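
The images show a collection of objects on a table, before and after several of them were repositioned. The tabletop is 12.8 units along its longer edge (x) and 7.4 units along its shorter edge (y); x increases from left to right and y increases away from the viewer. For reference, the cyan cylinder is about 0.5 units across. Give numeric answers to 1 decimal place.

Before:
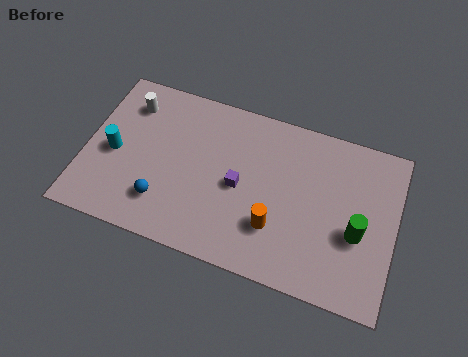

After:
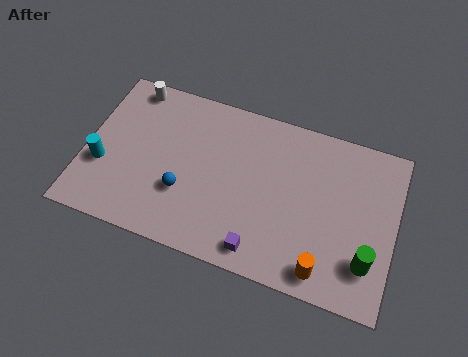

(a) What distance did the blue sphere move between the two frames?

1.1

From (3.4, 1.8) to (4.2, 2.5), the blue sphere covered √(0.8² + 0.7²) ≈ 1.1 units.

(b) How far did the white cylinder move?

0.8

The white cylinder was near (1.6, 5.8) before and (1.6, 6.6) after, so it travelled √(0.0² + 0.8²) ≈ 0.8 units.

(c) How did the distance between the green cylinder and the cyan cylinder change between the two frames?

+0.9

Before: roughly 10.1 units apart; after: 11.0. That's 0.9 units further apart.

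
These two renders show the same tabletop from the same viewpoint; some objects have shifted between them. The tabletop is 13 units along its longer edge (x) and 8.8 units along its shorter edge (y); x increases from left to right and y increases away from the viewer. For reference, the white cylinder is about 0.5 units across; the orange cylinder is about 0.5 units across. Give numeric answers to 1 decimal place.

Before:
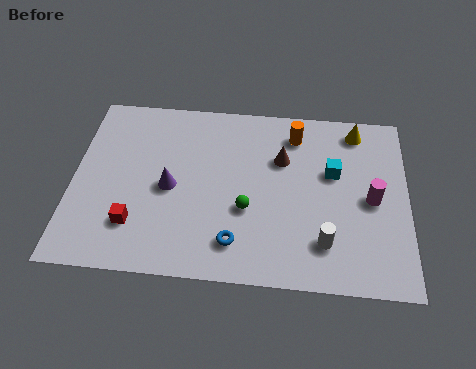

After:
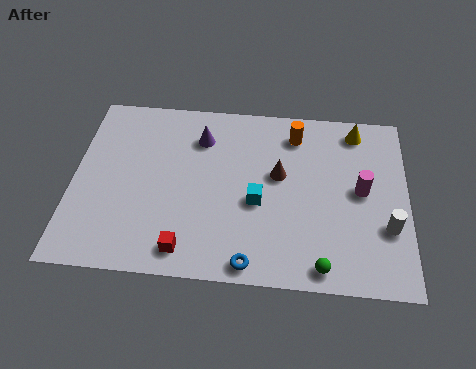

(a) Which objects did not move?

the yellow cone and the orange cylinder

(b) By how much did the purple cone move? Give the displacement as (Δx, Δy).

(1.1, 2.6)

From the two frames, the purple cone sits at roughly (3.8, 4.1) before and (4.9, 6.7) after.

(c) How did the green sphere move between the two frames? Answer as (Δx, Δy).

(2.9, -2.4)

The green sphere was at about (6.8, 3.3) and moved to about (9.7, 0.9).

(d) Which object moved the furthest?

the green sphere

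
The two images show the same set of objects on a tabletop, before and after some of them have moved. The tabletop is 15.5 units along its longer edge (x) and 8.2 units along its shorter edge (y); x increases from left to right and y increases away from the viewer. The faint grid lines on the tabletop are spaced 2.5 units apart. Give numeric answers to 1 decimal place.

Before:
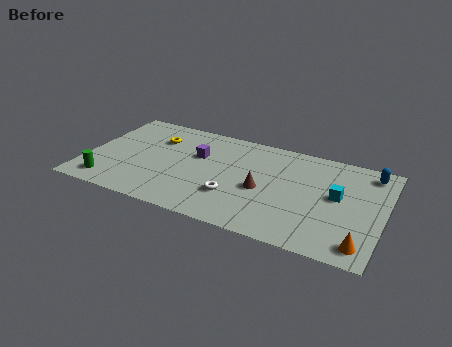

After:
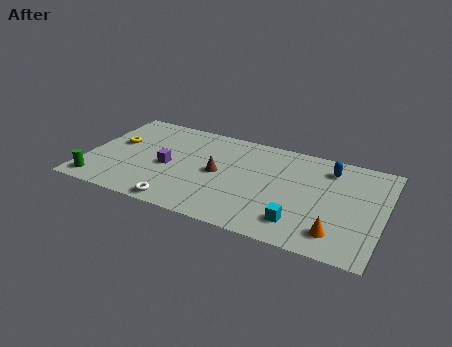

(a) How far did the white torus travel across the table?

3.1

The white torus was near (7.9, 2.5) before and (5.3, 0.8) after, so it travelled √(2.6² + 1.7²) ≈ 3.1 units.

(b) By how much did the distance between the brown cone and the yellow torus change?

-0.8

They were about 6.3 units apart before and 5.5 after — 0.8 units closer together.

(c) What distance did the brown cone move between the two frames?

2.5

The brown cone moved from about (9.3, 3.6) to (6.9, 4.1), a distance of √(2.4² + 0.5²) ≈ 2.5.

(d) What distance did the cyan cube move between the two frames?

3.3

The cyan cube moved from about (13.1, 4.5) to (11.4, 1.7), a distance of √(1.7² + 2.8²) ≈ 3.3.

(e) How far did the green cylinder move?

0.5

From (1.4, 1.3) to (0.9, 1.1), the green cylinder covered √(0.5² + 0.2²) ≈ 0.5 units.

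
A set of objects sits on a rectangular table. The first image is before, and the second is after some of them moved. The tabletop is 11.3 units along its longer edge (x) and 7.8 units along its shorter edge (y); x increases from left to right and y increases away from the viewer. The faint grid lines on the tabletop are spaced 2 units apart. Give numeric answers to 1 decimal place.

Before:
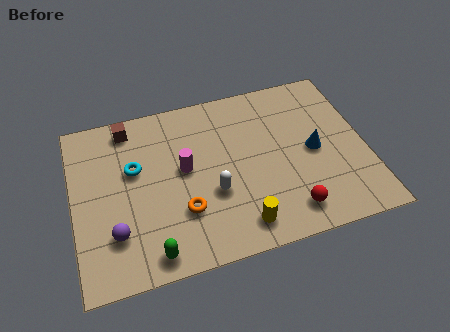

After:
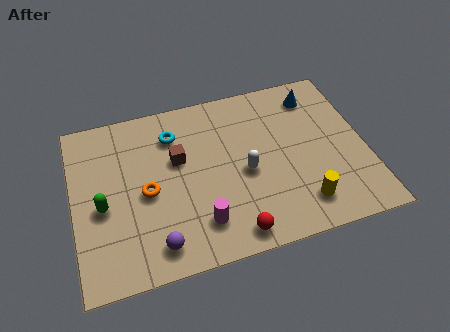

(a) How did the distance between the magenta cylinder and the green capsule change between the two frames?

+0.3

They were about 3.7 units apart before and 4.0 after — 0.3 units further apart.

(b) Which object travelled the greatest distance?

the green capsule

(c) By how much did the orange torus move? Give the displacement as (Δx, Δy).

(-1.3, 1.2)

The orange torus started near (4.1, 2.4) and ended near (2.8, 3.6).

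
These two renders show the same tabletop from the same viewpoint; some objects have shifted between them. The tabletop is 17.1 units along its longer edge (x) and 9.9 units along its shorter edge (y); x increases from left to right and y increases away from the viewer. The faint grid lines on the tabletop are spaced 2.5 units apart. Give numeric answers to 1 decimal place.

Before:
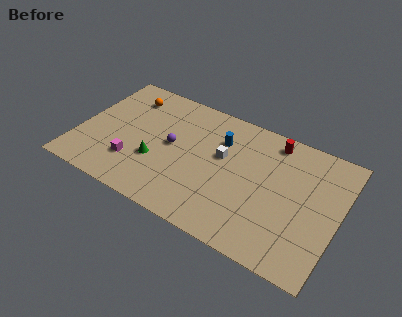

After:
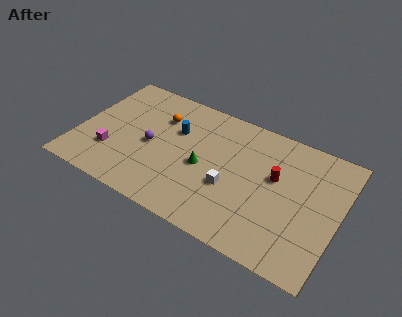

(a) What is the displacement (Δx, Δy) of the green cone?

(3.0, 1.0)

The green cone was at about (5.3, 3.5) and moved to about (8.3, 4.5).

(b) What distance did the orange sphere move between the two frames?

2.4

The orange sphere moved from about (2.7, 7.9) to (5.0, 7.1), a distance of √(2.3² + 0.8²) ≈ 2.4.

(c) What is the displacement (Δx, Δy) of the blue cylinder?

(-2.9, -0.6)

The blue cylinder started near (9.1, 7.1) and ended near (6.2, 6.5).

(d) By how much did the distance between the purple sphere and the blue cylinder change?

-1.2

They were about 3.6 units apart before and 2.4 after — 1.2 units closer together.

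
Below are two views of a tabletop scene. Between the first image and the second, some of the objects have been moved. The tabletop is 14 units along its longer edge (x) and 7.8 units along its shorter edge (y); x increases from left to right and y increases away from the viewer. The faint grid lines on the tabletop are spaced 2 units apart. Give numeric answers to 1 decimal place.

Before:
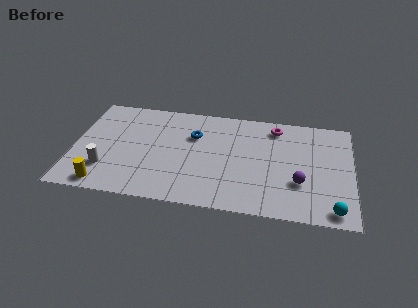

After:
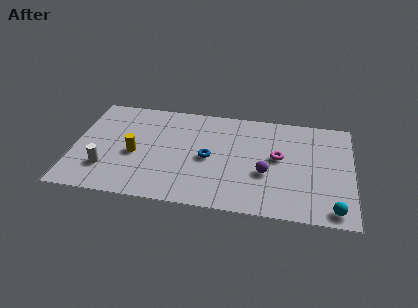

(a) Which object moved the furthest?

the yellow cylinder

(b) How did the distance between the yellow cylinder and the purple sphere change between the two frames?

-3.2

Before: roughly 9.8 units apart; after: 6.6. That's 3.2 units closer together.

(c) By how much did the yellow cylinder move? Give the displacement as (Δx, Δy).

(1.4, 2.5)

The yellow cylinder was at about (1.7, 0.9) and moved to about (3.1, 3.4).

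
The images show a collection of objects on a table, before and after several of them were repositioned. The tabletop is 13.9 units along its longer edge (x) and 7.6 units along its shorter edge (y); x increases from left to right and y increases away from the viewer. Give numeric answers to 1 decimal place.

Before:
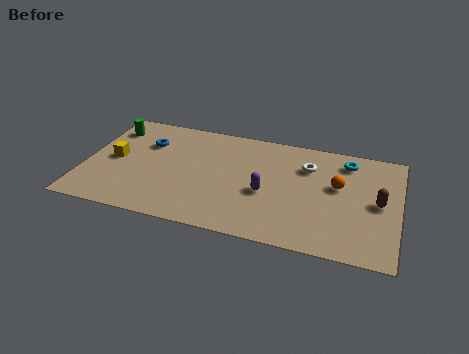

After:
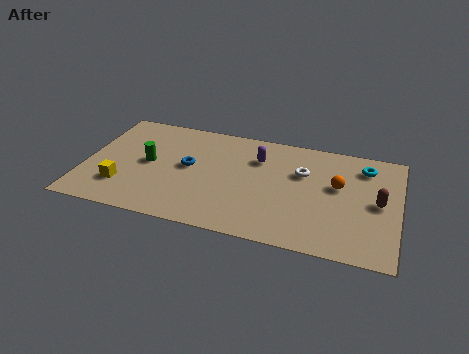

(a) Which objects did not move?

the orange sphere and the brown capsule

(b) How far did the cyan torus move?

0.8

The cyan torus moved from about (11.5, 6.3) to (12.3, 6.1), a distance of √(0.8² + 0.2²) ≈ 0.8.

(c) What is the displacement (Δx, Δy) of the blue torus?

(2.0, -1.2)

From the two frames, the blue torus sits at roughly (2.6, 5.3) before and (4.6, 4.1) after.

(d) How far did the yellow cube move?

1.9

The yellow cube was near (1.3, 3.8) before and (1.8, 2.0) after, so it travelled √(0.5² + 1.8²) ≈ 1.9 units.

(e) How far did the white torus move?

0.5

From (9.8, 5.5) to (9.6, 5.0), the white torus covered √(0.2² + 0.5²) ≈ 0.5 units.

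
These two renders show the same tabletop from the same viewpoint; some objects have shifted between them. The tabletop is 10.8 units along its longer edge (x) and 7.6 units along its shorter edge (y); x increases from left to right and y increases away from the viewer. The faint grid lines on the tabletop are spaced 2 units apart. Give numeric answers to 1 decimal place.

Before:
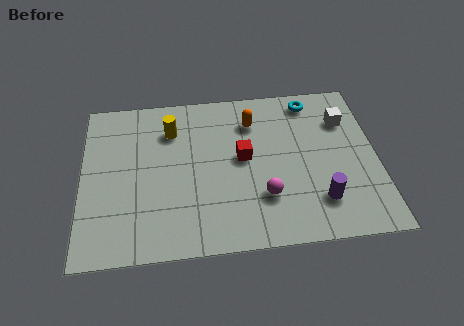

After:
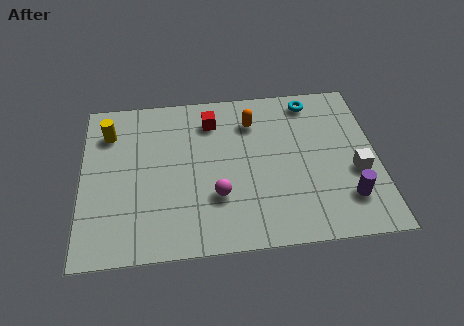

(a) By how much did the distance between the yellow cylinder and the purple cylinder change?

+2.9

Before: roughly 6.6 units apart; after: 9.5. That's 2.9 units further apart.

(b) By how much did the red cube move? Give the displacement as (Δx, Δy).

(-1.1, 1.9)

From the two frames, the red cube sits at roughly (5.9, 4.1) before and (4.8, 6.0) after.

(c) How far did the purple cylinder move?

1.0

The purple cylinder moved from about (8.6, 1.8) to (9.6, 1.8), a distance of √(1.0² + 0.0²) ≈ 1.0.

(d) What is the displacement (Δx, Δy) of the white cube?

(0.3, -2.5)

From the two frames, the white cube sits at roughly (9.7, 5.5) before and (10.0, 3.0) after.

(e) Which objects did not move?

the cyan torus and the orange capsule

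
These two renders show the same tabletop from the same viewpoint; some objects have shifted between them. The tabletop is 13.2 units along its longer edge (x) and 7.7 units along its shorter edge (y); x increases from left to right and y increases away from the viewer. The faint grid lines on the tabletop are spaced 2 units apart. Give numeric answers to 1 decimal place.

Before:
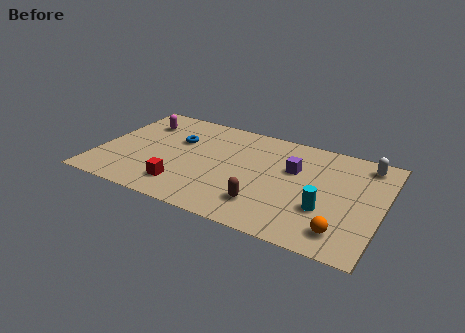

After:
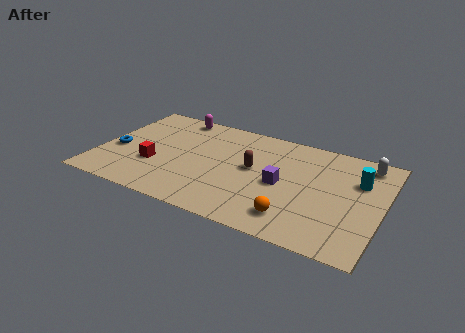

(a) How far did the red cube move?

1.9

The red cube was near (4.2, 1.6) before and (2.7, 2.7) after, so it travelled √(1.5² + 1.1²) ≈ 1.9 units.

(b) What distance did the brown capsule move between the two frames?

2.5

The brown capsule moved from about (8.0, 1.8) to (7.2, 4.2), a distance of √(0.8² + 2.4²) ≈ 2.5.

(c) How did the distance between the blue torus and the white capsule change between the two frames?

+3.1

Before: roughly 8.8 units apart; after: 11.9. That's 3.1 units further apart.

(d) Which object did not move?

the white capsule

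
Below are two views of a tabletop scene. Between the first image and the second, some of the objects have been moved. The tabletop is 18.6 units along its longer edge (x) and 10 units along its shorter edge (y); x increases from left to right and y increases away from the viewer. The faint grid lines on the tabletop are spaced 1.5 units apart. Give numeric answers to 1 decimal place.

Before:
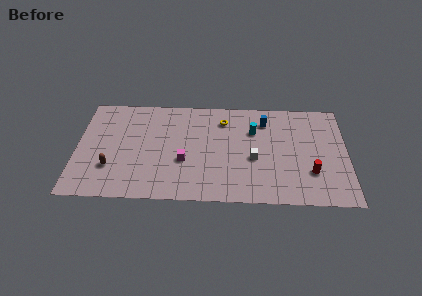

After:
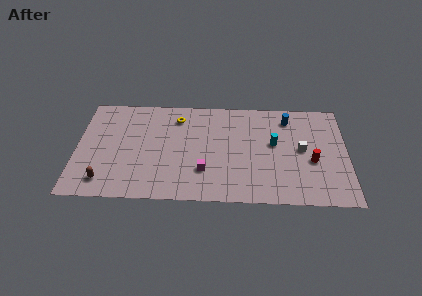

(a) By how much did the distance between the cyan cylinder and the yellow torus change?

+4.8

Before: roughly 2.3 units apart; after: 7.1. That's 4.8 units further apart.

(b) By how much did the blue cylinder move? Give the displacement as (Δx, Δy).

(1.6, 0.3)

From the two frames, the blue cylinder sits at roughly (13.0, 7.9) before and (14.6, 8.2) after.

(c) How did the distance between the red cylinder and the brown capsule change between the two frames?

+0.7

They were about 13.7 units apart before and 14.4 after — 0.7 units further apart.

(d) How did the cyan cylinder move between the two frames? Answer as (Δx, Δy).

(1.4, -1.2)

From the two frames, the cyan cylinder sits at roughly (12.2, 6.9) before and (13.6, 5.7) after.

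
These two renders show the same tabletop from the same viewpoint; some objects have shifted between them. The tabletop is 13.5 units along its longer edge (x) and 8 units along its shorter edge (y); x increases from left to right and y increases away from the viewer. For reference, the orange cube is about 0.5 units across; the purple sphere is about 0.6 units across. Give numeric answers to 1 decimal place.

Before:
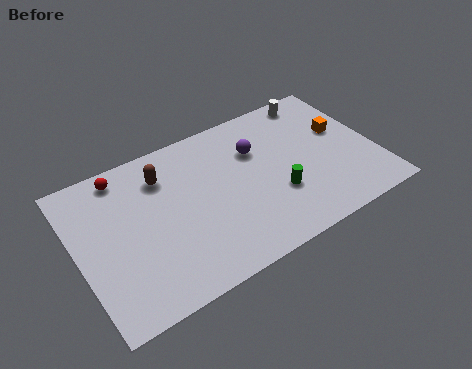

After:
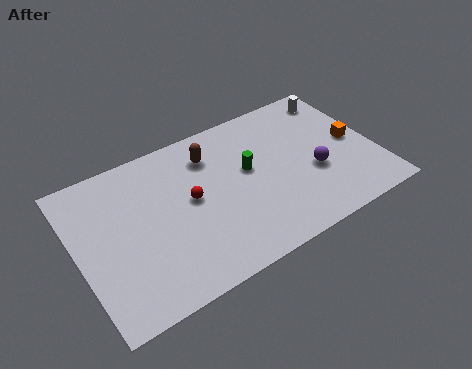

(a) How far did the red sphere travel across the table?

3.8

From (2.4, 7.0) to (5.1, 4.3), the red sphere covered √(2.7² + 2.7²) ≈ 3.8 units.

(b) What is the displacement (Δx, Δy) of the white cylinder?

(1.0, -0.3)

From the two frames, the white cylinder sits at roughly (11.4, 7.1) before and (12.4, 6.8) after.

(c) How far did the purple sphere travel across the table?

3.3

From (8.3, 5.5) to (10.6, 3.1), the purple sphere covered √(2.3² + 2.4²) ≈ 3.3 units.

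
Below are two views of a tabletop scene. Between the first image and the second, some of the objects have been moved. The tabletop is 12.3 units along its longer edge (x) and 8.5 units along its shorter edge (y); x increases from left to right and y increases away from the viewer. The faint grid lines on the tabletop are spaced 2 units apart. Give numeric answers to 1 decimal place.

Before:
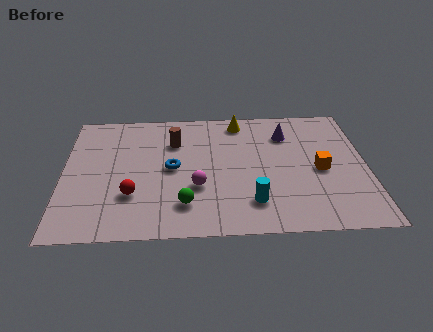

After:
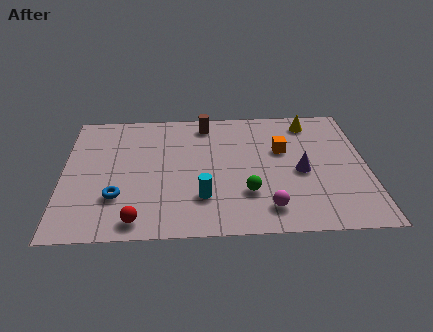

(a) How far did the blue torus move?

2.8

The blue torus was near (4.4, 4.3) before and (2.2, 2.5) after, so it travelled √(2.2² + 1.8²) ≈ 2.8 units.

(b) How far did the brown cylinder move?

1.8

The brown cylinder was near (4.5, 6.1) before and (5.8, 7.3) after, so it travelled √(1.3² + 1.2²) ≈ 1.8 units.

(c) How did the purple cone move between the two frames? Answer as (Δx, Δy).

(0.5, -2.6)

The purple cone was at about (9.1, 6.4) and moved to about (9.6, 3.8).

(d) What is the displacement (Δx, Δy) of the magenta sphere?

(2.8, -1.5)

From the two frames, the magenta sphere sits at roughly (5.4, 3.0) before and (8.2, 1.5) after.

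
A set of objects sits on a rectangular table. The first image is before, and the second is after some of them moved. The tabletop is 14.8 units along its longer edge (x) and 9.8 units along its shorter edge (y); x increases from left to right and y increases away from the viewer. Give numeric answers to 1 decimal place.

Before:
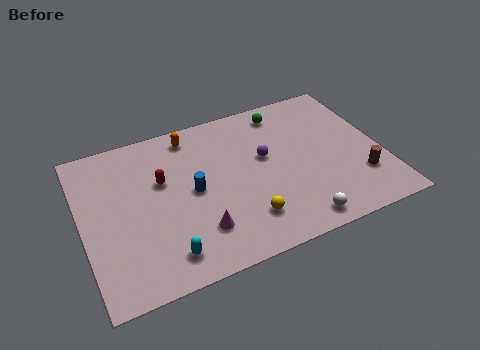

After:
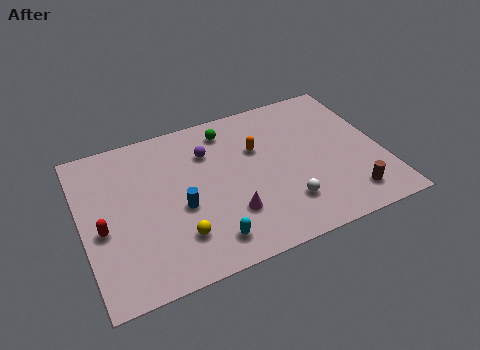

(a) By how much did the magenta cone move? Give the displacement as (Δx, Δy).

(1.6, 0.4)

From the two frames, the magenta cone sits at roughly (5.4, 2.4) before and (7.0, 2.8) after.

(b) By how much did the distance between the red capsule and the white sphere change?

+1.1

Before: roughly 7.9 units apart; after: 9.0. That's 1.1 units further apart.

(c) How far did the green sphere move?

2.9

The green sphere was near (10.4, 8.4) before and (7.5, 8.2) after, so it travelled √(2.9² + 0.2²) ≈ 2.9 units.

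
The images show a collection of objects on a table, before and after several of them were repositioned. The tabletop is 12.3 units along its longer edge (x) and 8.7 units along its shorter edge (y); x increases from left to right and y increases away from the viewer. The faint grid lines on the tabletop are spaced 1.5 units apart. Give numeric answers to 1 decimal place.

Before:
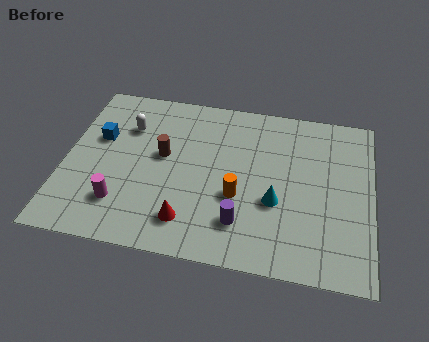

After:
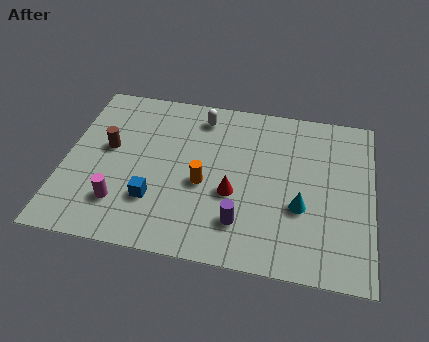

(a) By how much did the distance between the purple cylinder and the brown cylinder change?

+1.8

They were about 4.4 units apart before and 6.2 after — 1.8 units further apart.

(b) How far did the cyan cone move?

1.0

From (8.5, 3.3) to (9.5, 3.2), the cyan cone covered √(1.0² + 0.1²) ≈ 1.0 units.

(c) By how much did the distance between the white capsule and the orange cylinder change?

-1.8

Before: roughly 5.4 units apart; after: 3.6. That's 1.8 units closer together.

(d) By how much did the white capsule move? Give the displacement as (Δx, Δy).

(2.9, 1.1)

The white capsule was at about (2.4, 6.2) and moved to about (5.3, 7.3).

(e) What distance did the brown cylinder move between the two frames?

2.2

The brown cylinder was near (3.9, 4.9) before and (1.7, 4.9) after, so it travelled √(2.2² + 0.0²) ≈ 2.2 units.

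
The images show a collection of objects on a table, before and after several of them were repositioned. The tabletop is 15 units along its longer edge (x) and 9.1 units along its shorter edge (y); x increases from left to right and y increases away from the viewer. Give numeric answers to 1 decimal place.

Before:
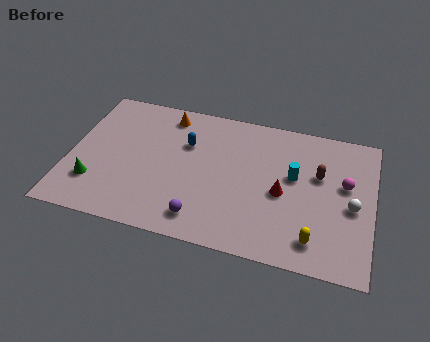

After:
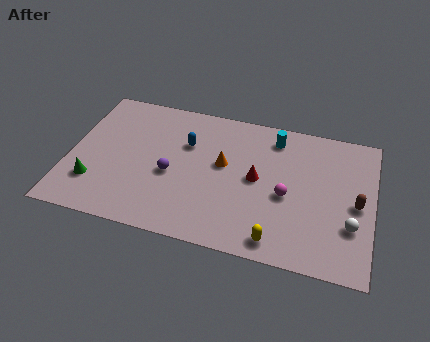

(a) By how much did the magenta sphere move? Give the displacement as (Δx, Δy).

(-2.8, -1.4)

The magenta sphere was at about (13.6, 5.4) and moved to about (10.8, 4.0).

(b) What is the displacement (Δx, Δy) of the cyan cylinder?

(-1.1, 2.3)

The cyan cylinder started near (11.1, 5.3) and ended near (10.0, 7.6).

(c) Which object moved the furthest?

the orange cone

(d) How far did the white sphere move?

1.2

The white sphere moved from about (14.0, 4.1) to (14.0, 2.9), a distance of √(0.0² + 1.2²) ≈ 1.2.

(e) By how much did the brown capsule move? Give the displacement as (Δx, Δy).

(1.9, -1.4)

From the two frames, the brown capsule sits at roughly (12.3, 5.7) before and (14.2, 4.3) after.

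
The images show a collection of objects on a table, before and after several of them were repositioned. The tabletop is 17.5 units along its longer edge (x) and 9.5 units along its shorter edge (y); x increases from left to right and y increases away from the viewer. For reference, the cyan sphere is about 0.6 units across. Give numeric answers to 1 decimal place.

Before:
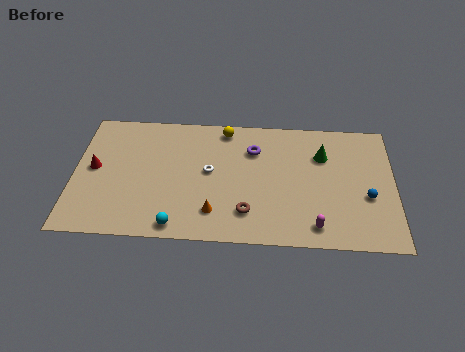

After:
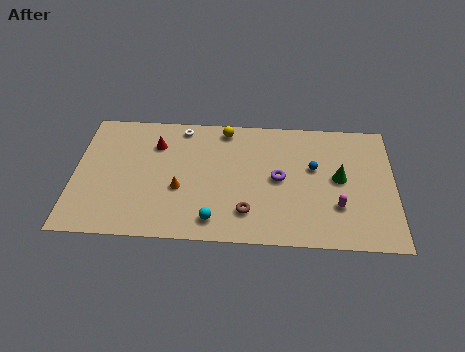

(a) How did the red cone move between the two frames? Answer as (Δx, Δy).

(3.3, 2.0)

The red cone was at about (1.1, 5.0) and moved to about (4.4, 7.0).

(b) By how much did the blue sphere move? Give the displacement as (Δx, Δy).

(-2.9, 2.0)

The blue sphere started near (16.0, 3.7) and ended near (13.1, 5.7).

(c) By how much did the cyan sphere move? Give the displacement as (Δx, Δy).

(2.0, 0.5)

The cyan sphere started near (5.7, 1.0) and ended near (7.7, 1.5).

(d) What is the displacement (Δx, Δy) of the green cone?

(0.9, -1.7)

The green cone was at about (13.6, 6.7) and moved to about (14.5, 5.0).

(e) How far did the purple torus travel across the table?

2.5

From (9.8, 6.9) to (11.2, 4.8), the purple torus covered √(1.4² + 2.1²) ≈ 2.5 units.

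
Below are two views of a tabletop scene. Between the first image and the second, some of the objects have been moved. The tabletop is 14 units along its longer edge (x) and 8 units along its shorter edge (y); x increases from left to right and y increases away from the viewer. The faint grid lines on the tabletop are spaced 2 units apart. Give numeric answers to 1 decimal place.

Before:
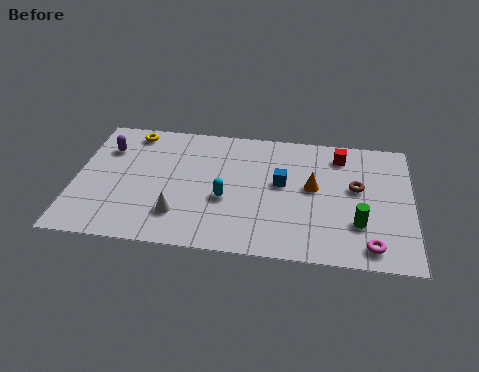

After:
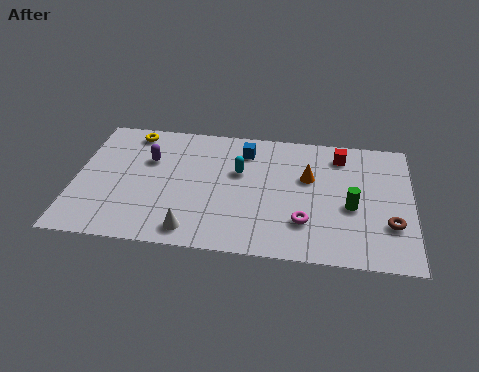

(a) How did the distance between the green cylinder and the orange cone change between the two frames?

-0.4

The distance was about 2.8 in the first image and 2.4 in the second, so they moved 0.4 units closer together.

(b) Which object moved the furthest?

the magenta torus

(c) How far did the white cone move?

1.1

From (4.4, 2.0) to (5.0, 1.1), the white cone covered √(0.6² + 0.9²) ≈ 1.1 units.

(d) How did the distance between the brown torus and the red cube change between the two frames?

+2.5

Before: roughly 2.1 units apart; after: 4.6. That's 2.5 units further apart.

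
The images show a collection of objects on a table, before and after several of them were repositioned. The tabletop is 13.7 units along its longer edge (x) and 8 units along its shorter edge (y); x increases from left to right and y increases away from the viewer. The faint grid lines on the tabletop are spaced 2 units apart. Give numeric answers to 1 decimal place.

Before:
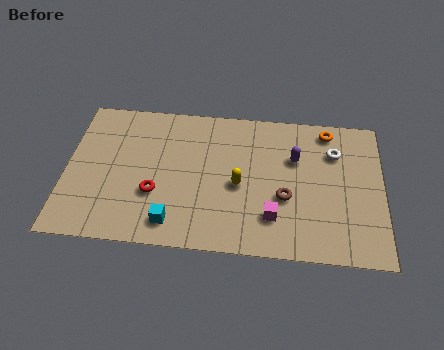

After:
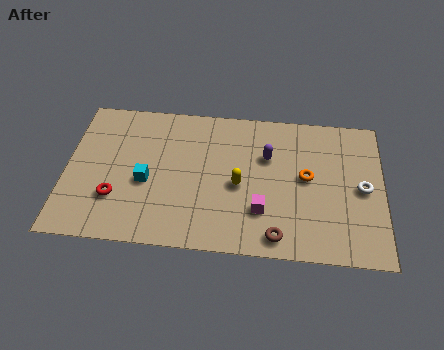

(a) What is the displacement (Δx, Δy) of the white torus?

(1.2, -1.9)

From the two frames, the white torus sits at roughly (11.6, 5.8) before and (12.8, 3.9) after.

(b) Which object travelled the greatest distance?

the orange torus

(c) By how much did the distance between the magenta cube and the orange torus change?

-2.7

Before: roughly 5.5 units apart; after: 2.8. That's 2.7 units closer together.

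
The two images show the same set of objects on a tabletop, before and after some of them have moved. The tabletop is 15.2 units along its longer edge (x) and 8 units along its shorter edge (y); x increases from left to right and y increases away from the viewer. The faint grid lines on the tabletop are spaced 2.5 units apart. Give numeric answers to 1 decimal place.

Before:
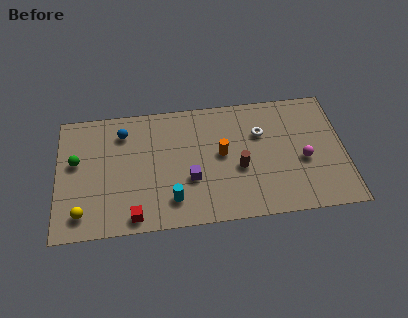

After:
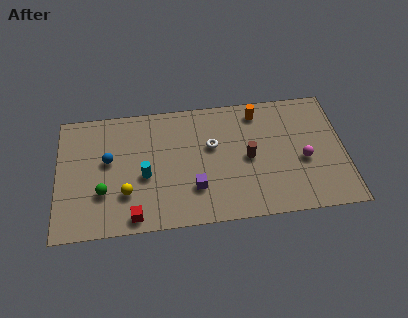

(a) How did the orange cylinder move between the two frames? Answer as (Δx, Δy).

(2.0, 2.5)

The orange cylinder started near (8.7, 4.3) and ended near (10.7, 6.8).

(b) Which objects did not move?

the magenta sphere and the red cube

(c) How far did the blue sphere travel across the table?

1.9

The blue sphere moved from about (3.5, 6.3) to (2.7, 4.6), a distance of √(0.8² + 1.7²) ≈ 1.9.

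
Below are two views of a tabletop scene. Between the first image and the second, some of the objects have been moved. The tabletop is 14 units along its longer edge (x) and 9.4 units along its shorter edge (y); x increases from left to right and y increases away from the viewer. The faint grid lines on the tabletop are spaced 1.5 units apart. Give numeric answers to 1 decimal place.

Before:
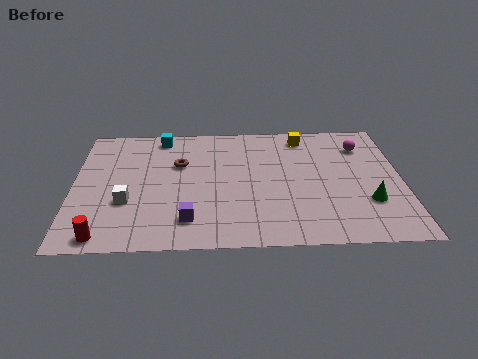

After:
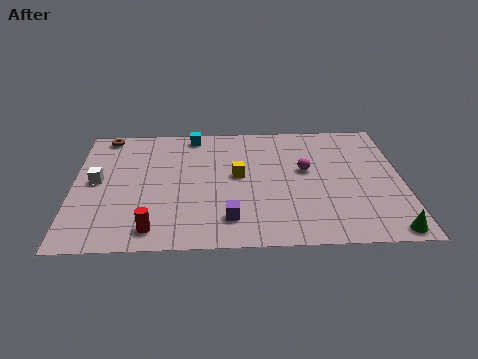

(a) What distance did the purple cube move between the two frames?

1.7

The purple cube was near (4.9, 1.9) before and (6.6, 1.9) after, so it travelled √(1.7² + 0.0²) ≈ 1.7 units.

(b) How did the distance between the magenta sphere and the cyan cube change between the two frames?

-3.1

They were about 8.8 units apart before and 5.7 after — 3.1 units closer together.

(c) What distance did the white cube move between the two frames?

2.1

The white cube was near (2.3, 3.3) before and (1.0, 4.9) after, so it travelled √(1.3² + 1.6²) ≈ 2.1 units.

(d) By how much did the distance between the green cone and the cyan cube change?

+0.8

Before: roughly 10.3 units apart; after: 11.1. That's 0.8 units further apart.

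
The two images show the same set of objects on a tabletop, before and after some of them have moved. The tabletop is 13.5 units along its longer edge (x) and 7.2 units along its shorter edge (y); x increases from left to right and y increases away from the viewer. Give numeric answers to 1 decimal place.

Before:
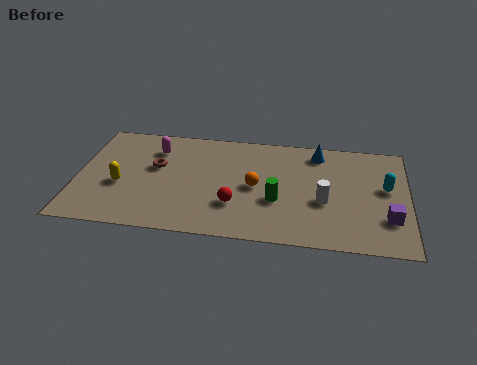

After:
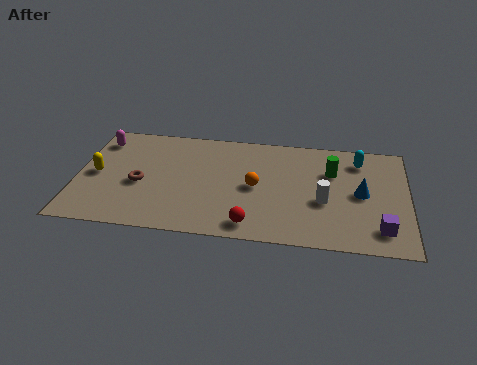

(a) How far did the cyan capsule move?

2.0

The cyan capsule moved from about (12.6, 4.1) to (11.5, 5.8), a distance of √(1.1² + 1.7²) ≈ 2.0.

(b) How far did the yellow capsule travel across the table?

1.2

The yellow capsule moved from about (1.8, 2.9) to (0.8, 3.5), a distance of √(1.0² + 0.6²) ≈ 1.2.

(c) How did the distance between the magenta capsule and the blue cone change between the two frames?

+4.3

They were about 6.7 units apart before and 11.0 after — 4.3 units further apart.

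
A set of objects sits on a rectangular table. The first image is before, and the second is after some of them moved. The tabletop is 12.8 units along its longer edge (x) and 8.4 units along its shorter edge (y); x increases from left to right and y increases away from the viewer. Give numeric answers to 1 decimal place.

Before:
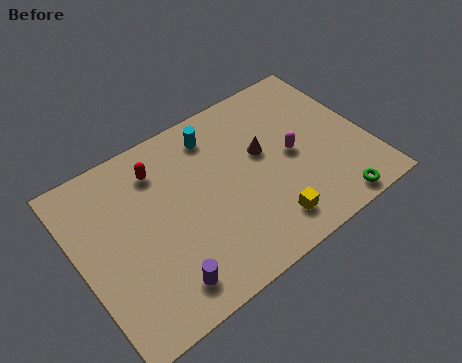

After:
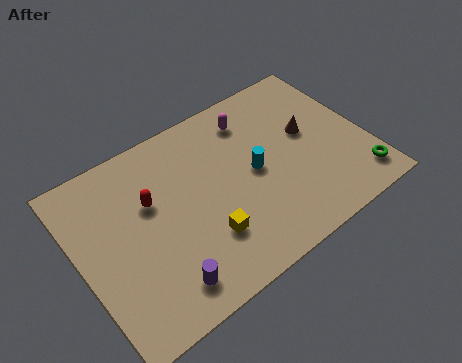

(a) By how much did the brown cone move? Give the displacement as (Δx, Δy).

(2.1, -0.1)

From the two frames, the brown cone sits at roughly (8.3, 4.9) before and (10.4, 4.8) after.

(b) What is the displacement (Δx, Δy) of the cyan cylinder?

(1.3, -2.7)

From the two frames, the cyan cylinder sits at roughly (6.5, 6.9) before and (7.8, 4.2) after.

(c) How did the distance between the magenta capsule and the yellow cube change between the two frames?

+2.2

Before: roughly 3.1 units apart; after: 5.3. That's 2.2 units further apart.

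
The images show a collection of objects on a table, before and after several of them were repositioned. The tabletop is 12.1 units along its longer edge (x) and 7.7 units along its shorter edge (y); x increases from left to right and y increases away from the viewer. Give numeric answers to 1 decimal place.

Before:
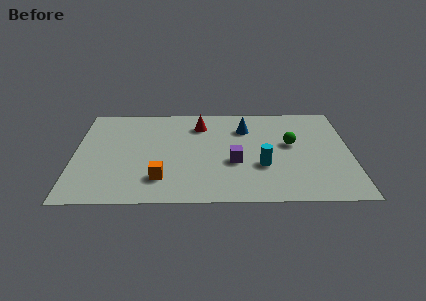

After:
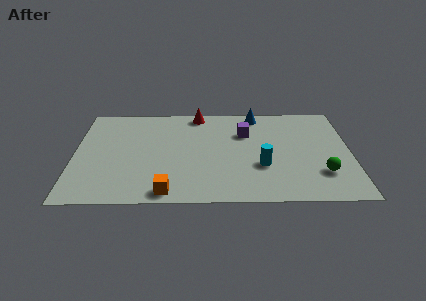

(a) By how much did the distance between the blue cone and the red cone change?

+0.6

The distance was about 2.0 in the first image and 2.6 in the second, so they moved 0.6 units further apart.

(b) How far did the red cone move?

0.9

From (5.5, 6.0) to (5.4, 6.9), the red cone covered √(0.1² + 0.9²) ≈ 0.9 units.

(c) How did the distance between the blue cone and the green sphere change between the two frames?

+3.1

They were about 2.4 units apart before and 5.5 after — 3.1 units further apart.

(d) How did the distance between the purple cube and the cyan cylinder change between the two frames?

+1.5

Before: roughly 1.2 units apart; after: 2.7. That's 1.5 units further apart.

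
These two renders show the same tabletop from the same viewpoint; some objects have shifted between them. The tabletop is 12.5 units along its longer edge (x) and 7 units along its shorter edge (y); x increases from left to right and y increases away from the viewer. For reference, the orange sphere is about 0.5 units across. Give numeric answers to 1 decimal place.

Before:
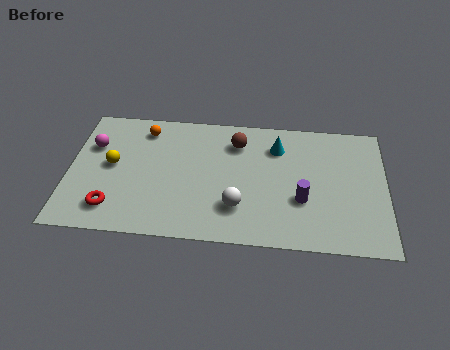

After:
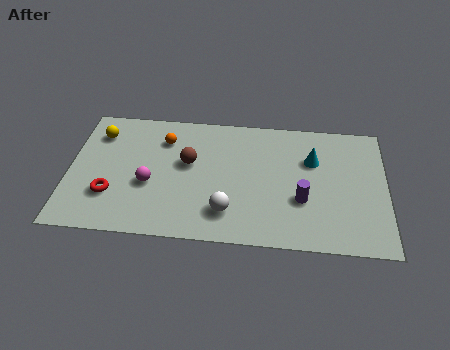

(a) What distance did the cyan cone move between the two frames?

1.5

From (8.2, 5.3) to (9.6, 4.7), the cyan cone covered √(1.4² + 0.6²) ≈ 1.5 units.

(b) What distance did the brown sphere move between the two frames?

2.3

The brown sphere moved from about (6.6, 5.4) to (4.7, 4.1), a distance of √(1.9² + 1.3²) ≈ 2.3.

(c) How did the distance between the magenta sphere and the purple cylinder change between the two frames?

-2.6

They were about 8.6 units apart before and 6.0 after — 2.6 units closer together.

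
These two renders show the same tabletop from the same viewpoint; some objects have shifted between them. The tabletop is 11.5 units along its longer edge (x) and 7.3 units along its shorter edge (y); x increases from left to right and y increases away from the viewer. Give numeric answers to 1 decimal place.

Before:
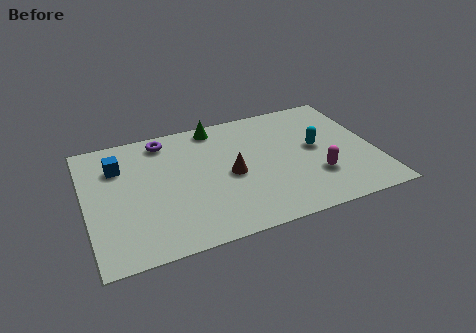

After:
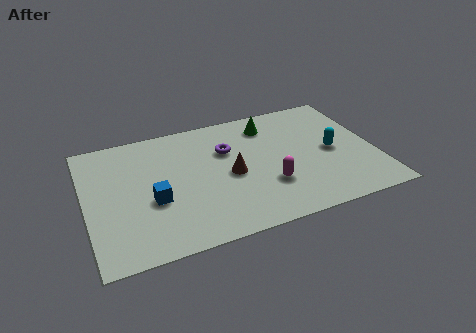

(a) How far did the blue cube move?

2.7

From (1.4, 5.3) to (2.6, 2.9), the blue cube covered √(1.2² + 2.4²) ≈ 2.7 units.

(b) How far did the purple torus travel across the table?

2.8

The purple torus was near (3.3, 6.3) before and (5.7, 4.9) after, so it travelled √(2.4² + 1.4²) ≈ 2.8 units.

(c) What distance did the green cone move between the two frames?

2.2

From (5.4, 6.5) to (7.5, 5.9), the green cone covered √(2.1² + 0.6²) ≈ 2.2 units.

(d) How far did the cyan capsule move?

0.7

The cyan capsule was near (9.2, 3.9) before and (9.8, 3.5) after, so it travelled √(0.6² + 0.4²) ≈ 0.7 units.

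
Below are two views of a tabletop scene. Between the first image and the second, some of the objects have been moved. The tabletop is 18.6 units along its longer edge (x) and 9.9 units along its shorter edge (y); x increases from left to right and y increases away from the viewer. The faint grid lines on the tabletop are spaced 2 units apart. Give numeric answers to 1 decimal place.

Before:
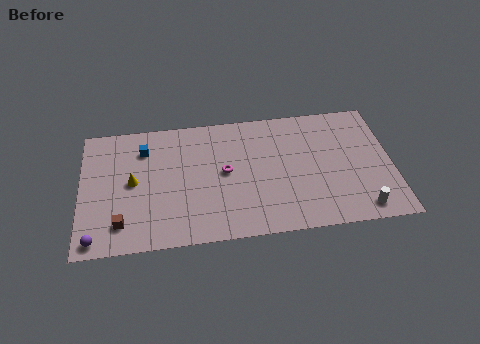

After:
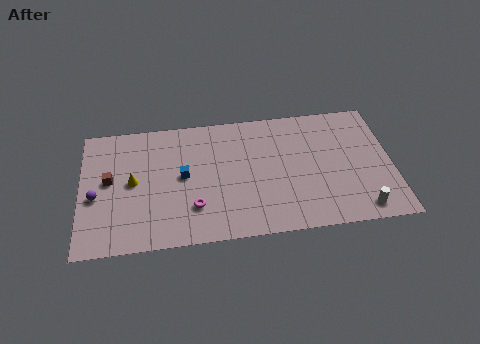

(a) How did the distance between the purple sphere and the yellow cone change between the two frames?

-2.3

The distance was about 4.7 in the first image and 2.4 in the second, so they moved 2.3 units closer together.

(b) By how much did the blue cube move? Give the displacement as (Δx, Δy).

(2.3, -2.4)

The blue cube started near (3.8, 7.6) and ended near (6.1, 5.2).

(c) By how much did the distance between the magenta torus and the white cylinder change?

+1.1

They were about 8.9 units apart before and 10.0 after — 1.1 units further apart.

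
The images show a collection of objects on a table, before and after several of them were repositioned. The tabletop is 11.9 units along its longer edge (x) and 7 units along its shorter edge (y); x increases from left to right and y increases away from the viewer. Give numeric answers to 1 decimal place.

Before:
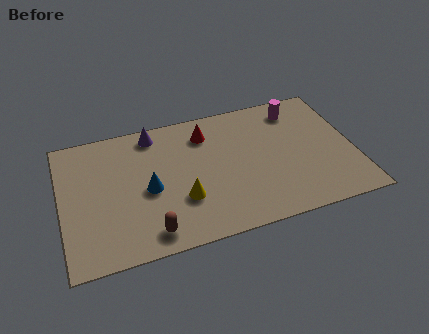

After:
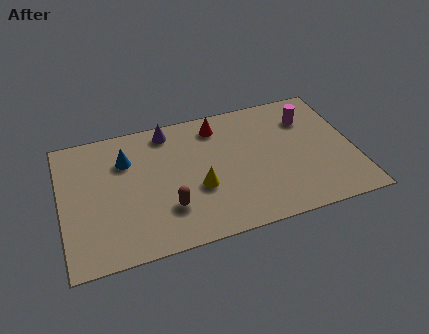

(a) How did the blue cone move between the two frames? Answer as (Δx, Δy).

(-0.8, 1.8)

The blue cone started near (3.5, 3.2) and ended near (2.7, 5.0).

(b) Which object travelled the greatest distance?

the blue cone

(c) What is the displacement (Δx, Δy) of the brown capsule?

(0.8, 1.0)

The brown capsule started near (3.4, 1.0) and ended near (4.2, 2.0).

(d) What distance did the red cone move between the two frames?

0.6

The red cone moved from about (6.0, 5.5) to (6.5, 5.8), a distance of √(0.5² + 0.3²) ≈ 0.6.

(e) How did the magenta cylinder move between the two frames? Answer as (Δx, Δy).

(0.4, -0.6)

From the two frames, the magenta cylinder sits at roughly (9.8, 5.8) before and (10.2, 5.2) after.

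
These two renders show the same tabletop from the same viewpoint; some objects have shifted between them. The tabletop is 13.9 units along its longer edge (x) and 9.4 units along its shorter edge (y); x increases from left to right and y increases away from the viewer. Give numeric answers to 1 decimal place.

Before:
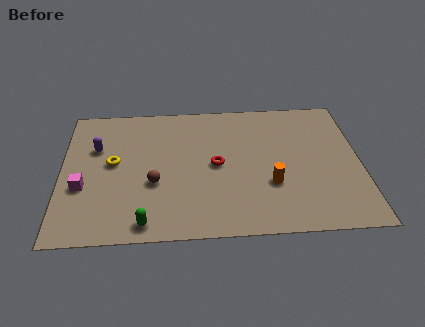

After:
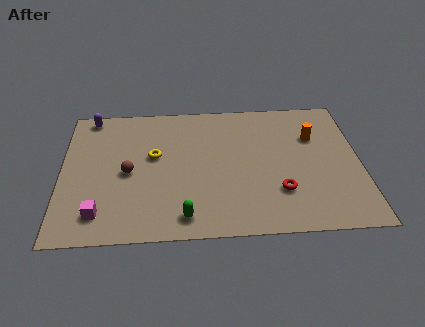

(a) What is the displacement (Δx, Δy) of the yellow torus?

(1.9, 0.4)

From the two frames, the yellow torus sits at roughly (2.4, 5.1) before and (4.3, 5.5) after.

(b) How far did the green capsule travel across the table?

1.8

The green capsule moved from about (3.9, 1.0) to (5.7, 1.3), a distance of √(1.8² + 0.3²) ≈ 1.8.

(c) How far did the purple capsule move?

2.3

From (1.6, 6.2) to (1.3, 8.5), the purple capsule covered √(0.3² + 2.3²) ≈ 2.3 units.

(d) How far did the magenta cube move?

2.0

From (1.0, 3.5) to (1.8, 1.7), the magenta cube covered √(0.8² + 1.8²) ≈ 2.0 units.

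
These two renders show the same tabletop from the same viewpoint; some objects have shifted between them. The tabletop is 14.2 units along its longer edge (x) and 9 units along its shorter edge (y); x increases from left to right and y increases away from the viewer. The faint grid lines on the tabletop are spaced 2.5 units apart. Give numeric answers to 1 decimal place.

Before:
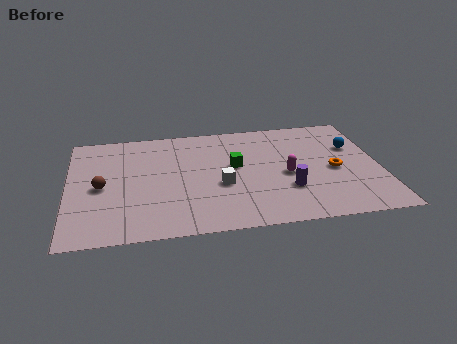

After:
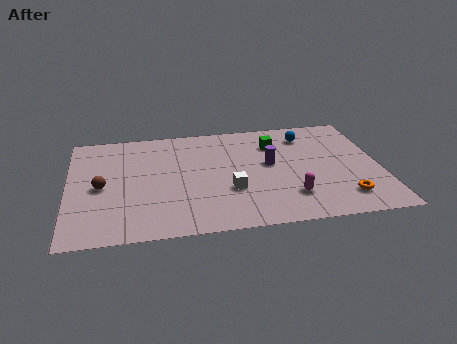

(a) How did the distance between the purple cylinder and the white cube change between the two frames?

-0.4

The distance was about 3.1 in the first image and 2.7 in the second, so they moved 0.4 units closer together.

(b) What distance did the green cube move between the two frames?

2.5

The green cube was near (7.6, 5.1) before and (9.5, 6.7) after, so it travelled √(1.9² + 1.6²) ≈ 2.5 units.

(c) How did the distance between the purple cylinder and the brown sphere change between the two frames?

-0.8

They were about 8.5 units apart before and 7.7 after — 0.8 units closer together.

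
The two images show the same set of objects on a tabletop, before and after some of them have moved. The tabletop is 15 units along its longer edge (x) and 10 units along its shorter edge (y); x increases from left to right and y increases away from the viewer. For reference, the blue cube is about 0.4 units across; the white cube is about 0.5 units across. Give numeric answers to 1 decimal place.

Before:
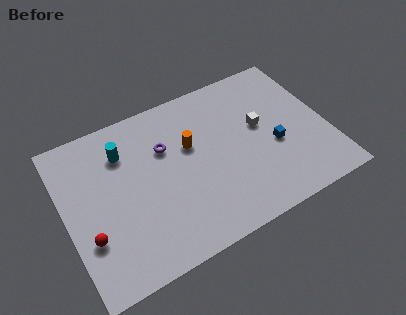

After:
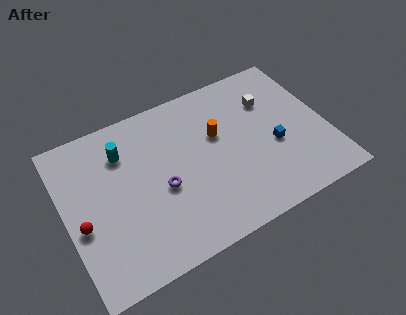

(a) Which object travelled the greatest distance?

the purple torus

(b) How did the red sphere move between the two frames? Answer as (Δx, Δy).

(-0.3, 0.9)

The red sphere was at about (1.1, 3.2) and moved to about (0.8, 4.1).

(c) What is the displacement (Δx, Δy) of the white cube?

(0.8, 1.4)

From the two frames, the white cube sits at roughly (11.3, 5.7) before and (12.1, 7.1) after.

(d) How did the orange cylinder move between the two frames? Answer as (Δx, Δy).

(1.6, 0.0)

The orange cylinder was at about (7.3, 6.2) and moved to about (8.9, 6.2).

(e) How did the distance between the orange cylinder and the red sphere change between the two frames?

+1.5

The distance was about 6.9 in the first image and 8.4 in the second, so they moved 1.5 units further apart.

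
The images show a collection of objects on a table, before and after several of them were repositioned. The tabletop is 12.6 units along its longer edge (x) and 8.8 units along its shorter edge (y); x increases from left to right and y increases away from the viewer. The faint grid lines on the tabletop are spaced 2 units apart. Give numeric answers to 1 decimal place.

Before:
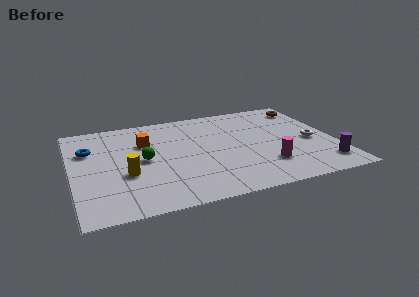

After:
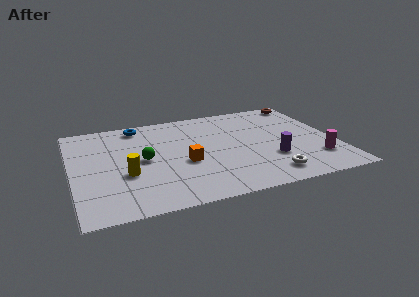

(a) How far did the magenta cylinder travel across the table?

2.4

The magenta cylinder was near (9.1, 2.3) before and (11.5, 2.2) after, so it travelled √(2.4² + 0.1²) ≈ 2.4 units.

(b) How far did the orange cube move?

2.9

The orange cube moved from about (3.6, 6.0) to (5.3, 3.6), a distance of √(1.7² + 2.4²) ≈ 2.9.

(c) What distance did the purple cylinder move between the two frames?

2.7

From (11.8, 1.6) to (9.4, 2.8), the purple cylinder covered √(2.4² + 1.2²) ≈ 2.7 units.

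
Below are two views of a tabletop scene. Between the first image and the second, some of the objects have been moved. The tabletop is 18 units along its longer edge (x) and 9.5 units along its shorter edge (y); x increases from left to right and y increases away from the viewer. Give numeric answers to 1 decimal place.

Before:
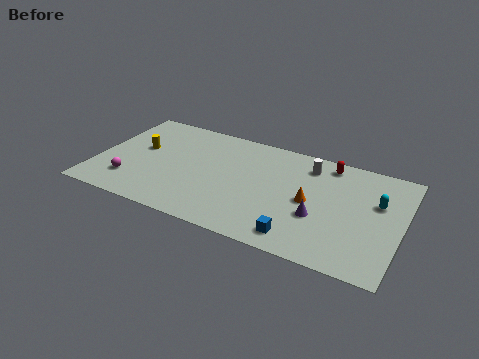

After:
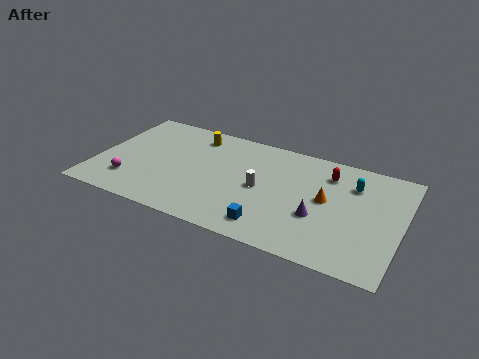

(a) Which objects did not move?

the purple cone and the magenta sphere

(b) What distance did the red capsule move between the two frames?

0.9

The red capsule was near (13.4, 8.3) before and (13.5, 7.4) after, so it travelled √(0.1² + 0.9²) ≈ 0.9 units.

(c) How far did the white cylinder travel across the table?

4.0

The white cylinder was near (12.3, 7.7) before and (9.8, 4.6) after, so it travelled √(2.5² + 3.1²) ≈ 4.0 units.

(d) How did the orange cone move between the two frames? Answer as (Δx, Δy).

(0.9, 0.5)

The orange cone was at about (12.7, 4.6) and moved to about (13.6, 5.1).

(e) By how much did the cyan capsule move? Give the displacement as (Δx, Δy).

(-1.5, 1.0)

From the two frames, the cyan capsule sits at roughly (16.5, 6.0) before and (15.0, 7.0) after.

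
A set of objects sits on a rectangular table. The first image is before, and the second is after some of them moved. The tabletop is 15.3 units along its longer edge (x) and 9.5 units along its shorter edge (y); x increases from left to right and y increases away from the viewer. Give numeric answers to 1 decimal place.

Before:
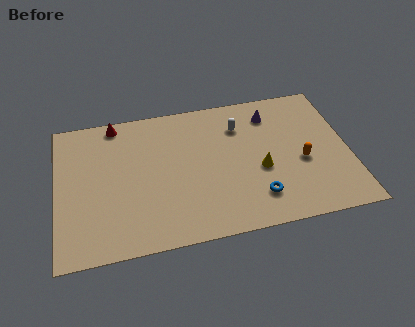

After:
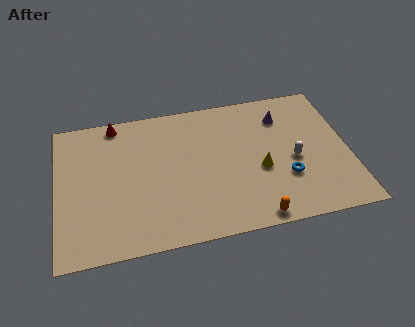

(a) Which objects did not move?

the red cone and the yellow cone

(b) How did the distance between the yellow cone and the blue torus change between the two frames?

-0.3

The distance was about 1.8 in the first image and 1.5 in the second, so they moved 0.3 units closer together.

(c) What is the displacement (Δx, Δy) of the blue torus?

(1.6, 1.0)

The blue torus started near (10.3, 2.1) and ended near (11.9, 3.1).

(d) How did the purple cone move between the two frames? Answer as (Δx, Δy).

(0.6, -0.3)

From the two frames, the purple cone sits at roughly (11.4, 7.6) before and (12.0, 7.3) after.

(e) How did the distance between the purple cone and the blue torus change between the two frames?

-1.4

The distance was about 5.6 in the first image and 4.2 in the second, so they moved 1.4 units closer together.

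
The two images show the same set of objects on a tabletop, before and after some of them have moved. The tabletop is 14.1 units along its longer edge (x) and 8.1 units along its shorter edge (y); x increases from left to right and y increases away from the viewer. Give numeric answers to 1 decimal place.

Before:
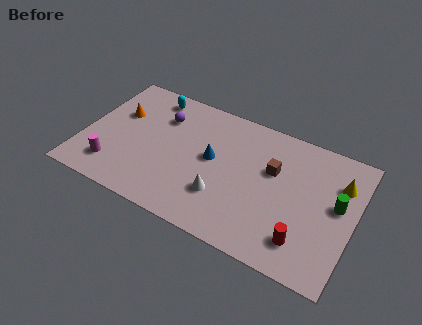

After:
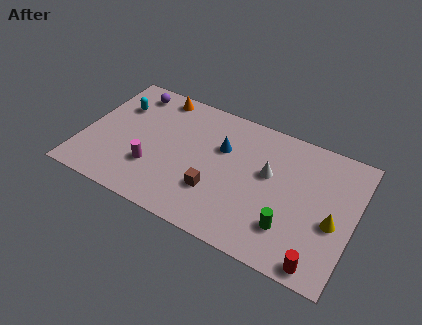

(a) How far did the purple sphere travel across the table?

2.1

The purple sphere was near (3.8, 5.9) before and (2.0, 6.9) after, so it travelled √(1.8² + 1.0²) ≈ 2.1 units.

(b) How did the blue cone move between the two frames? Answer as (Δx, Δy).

(0.4, 0.9)

From the two frames, the blue cone sits at roughly (6.7, 4.4) before and (7.1, 5.3) after.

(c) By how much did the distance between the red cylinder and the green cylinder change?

-1.0

Before: roughly 3.1 units apart; after: 2.1. That's 1.0 units closer together.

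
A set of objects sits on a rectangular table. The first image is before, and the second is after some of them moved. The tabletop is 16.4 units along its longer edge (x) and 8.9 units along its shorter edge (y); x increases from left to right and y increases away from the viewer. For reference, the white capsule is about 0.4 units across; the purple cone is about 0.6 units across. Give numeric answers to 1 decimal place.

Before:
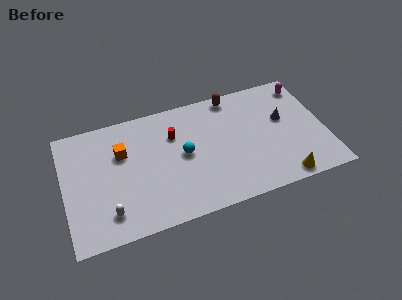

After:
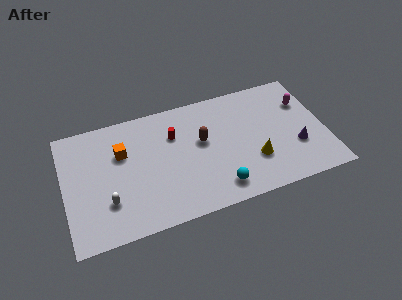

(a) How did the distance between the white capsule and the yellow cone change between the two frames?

-1.6

The distance was about 10.8 in the first image and 9.2 in the second, so they moved 1.6 units closer together.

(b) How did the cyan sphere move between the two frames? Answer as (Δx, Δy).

(1.9, -3.1)

The cyan sphere was at about (7.5, 4.6) and moved to about (9.4, 1.5).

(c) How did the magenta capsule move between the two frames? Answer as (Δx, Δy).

(-0.2, -1.3)

From the two frames, the magenta capsule sits at roughly (15.5, 7.5) before and (15.3, 6.2) after.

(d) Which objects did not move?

the orange cube and the red cylinder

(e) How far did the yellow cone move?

2.5

From (13.4, 0.9) to (11.8, 2.8), the yellow cone covered √(1.6² + 1.9²) ≈ 2.5 units.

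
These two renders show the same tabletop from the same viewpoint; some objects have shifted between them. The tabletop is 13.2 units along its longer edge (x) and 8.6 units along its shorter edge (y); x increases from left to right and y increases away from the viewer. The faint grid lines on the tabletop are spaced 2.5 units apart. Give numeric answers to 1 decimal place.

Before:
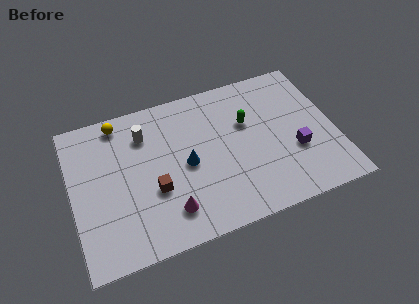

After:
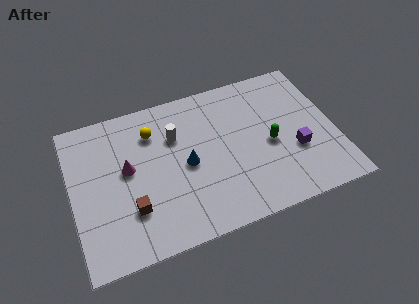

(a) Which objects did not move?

the purple cube and the blue cone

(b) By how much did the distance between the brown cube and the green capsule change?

+1.8

The distance was about 5.4 in the first image and 7.2 in the second, so they moved 1.8 units further apart.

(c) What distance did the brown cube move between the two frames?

1.4

The brown cube moved from about (4.0, 3.2) to (2.8, 2.5), a distance of √(1.2² + 0.7²) ≈ 1.4.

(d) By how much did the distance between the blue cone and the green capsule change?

+0.7

Before: roughly 3.5 units apart; after: 4.2. That's 0.7 units further apart.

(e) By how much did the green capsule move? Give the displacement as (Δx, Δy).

(1.0, -1.6)

The green capsule was at about (8.9, 5.5) and moved to about (9.9, 3.9).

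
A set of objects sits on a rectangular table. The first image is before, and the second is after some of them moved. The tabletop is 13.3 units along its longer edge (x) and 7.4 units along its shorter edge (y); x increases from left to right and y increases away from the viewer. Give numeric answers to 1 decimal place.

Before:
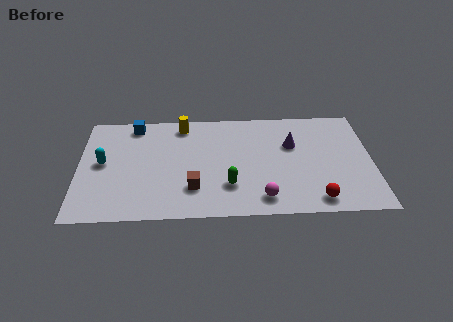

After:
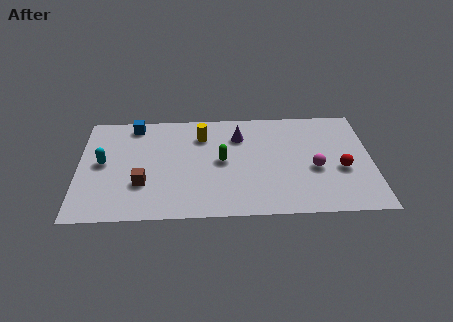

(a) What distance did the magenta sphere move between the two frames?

3.1

From (8.3, 1.2) to (10.7, 3.1), the magenta sphere covered √(2.4² + 1.9²) ≈ 3.1 units.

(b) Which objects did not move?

the blue cube and the cyan capsule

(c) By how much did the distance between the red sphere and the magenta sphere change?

-1.2

Before: roughly 2.4 units apart; after: 1.2. That's 1.2 units closer together.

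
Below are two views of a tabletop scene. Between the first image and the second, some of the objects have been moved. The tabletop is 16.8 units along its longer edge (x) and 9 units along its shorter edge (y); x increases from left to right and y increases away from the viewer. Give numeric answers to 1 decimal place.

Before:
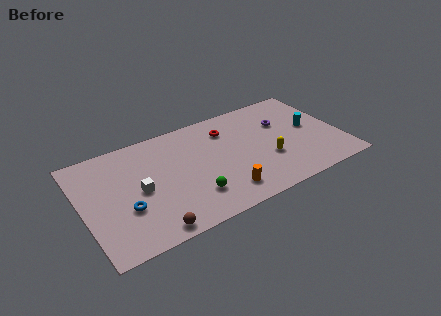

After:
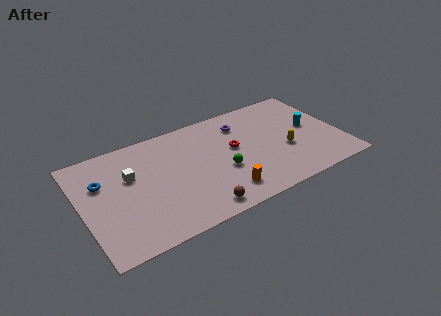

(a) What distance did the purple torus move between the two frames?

2.8

From (13.3, 6.0) to (10.7, 7.0), the purple torus covered √(2.6² + 1.0²) ≈ 2.8 units.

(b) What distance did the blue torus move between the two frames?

3.0

The blue torus was near (2.6, 3.2) before and (1.4, 6.0) after, so it travelled √(1.2² + 2.8²) ≈ 3.0 units.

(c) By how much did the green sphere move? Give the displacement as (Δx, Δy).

(2.1, 1.2)

The green sphere was at about (6.8, 2.3) and moved to about (8.9, 3.5).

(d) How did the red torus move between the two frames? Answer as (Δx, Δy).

(0.2, -1.8)

The red torus started near (9.7, 6.9) and ended near (9.9, 5.1).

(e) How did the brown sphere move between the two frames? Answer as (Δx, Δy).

(3.1, 0.2)

The brown sphere started near (3.9, 0.9) and ended near (7.0, 1.1).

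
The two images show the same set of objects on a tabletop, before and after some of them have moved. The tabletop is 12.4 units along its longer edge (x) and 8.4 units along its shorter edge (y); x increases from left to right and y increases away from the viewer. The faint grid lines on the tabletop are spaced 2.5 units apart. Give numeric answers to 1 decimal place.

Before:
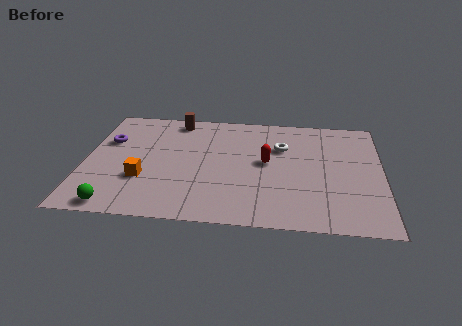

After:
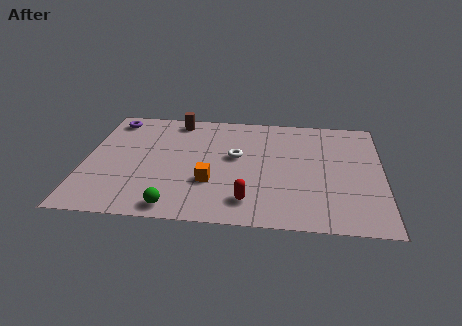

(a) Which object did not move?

the brown cylinder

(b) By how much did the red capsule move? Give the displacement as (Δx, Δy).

(-0.7, -2.9)

From the two frames, the red capsule sits at roughly (7.6, 4.5) before and (6.9, 1.6) after.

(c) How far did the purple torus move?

1.7

The purple torus was near (0.9, 5.5) before and (1.0, 7.2) after, so it travelled √(0.1² + 1.7²) ≈ 1.7 units.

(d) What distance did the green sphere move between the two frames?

2.4

From (1.5, 0.8) to (3.9, 0.9), the green sphere covered √(2.4² + 0.1²) ≈ 2.4 units.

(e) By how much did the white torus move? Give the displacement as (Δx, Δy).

(-1.9, -0.9)

The white torus was at about (8.2, 5.7) and moved to about (6.3, 4.8).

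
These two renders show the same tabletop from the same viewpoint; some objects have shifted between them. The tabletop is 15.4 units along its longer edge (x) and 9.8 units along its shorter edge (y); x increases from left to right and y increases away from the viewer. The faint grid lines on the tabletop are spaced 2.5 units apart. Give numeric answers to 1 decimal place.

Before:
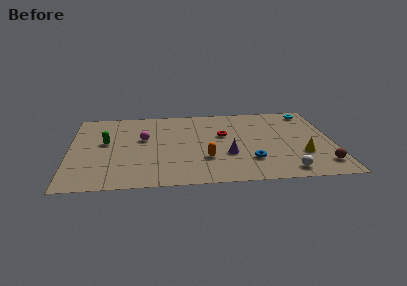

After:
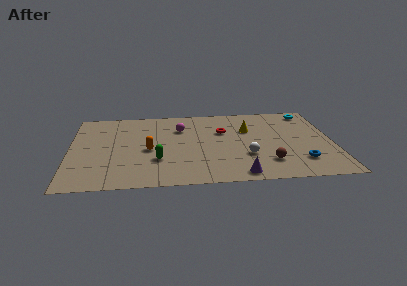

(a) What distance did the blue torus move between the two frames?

2.9

The blue torus moved from about (10.5, 2.6) to (13.4, 2.3), a distance of √(2.9² + 0.3²) ≈ 2.9.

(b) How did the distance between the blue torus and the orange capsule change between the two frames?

+6.4

The distance was about 2.6 in the first image and 9.0 in the second, so they moved 6.4 units further apart.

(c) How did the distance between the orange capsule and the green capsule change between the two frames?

-4.9

They were about 6.3 units apart before and 1.4 after — 4.9 units closer together.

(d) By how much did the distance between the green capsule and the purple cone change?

-2.3

The distance was about 7.4 in the first image and 5.1 in the second, so they moved 2.3 units closer together.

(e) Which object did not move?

the cyan torus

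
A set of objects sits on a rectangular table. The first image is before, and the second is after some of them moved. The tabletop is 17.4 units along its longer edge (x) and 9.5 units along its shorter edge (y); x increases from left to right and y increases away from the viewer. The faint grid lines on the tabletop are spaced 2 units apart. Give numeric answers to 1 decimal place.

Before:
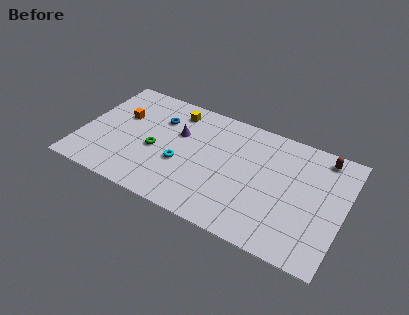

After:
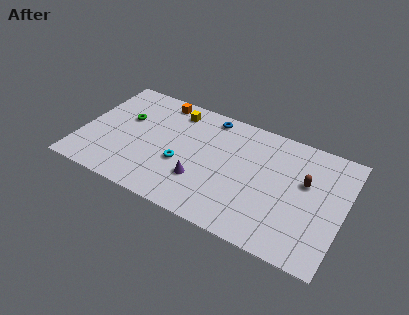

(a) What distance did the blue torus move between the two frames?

3.6

The blue torus moved from about (4.9, 6.8) to (8.1, 8.4), a distance of √(3.2² + 1.6²) ≈ 3.6.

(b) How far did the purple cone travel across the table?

3.7

The purple cone was near (6.3, 6.1) before and (8.2, 2.9) after, so it travelled √(1.9² + 3.2²) ≈ 3.7 units.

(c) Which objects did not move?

the yellow cube and the cyan torus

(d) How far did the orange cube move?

3.3

From (2.4, 6.0) to (4.7, 8.4), the orange cube covered √(2.3² + 2.4²) ≈ 3.3 units.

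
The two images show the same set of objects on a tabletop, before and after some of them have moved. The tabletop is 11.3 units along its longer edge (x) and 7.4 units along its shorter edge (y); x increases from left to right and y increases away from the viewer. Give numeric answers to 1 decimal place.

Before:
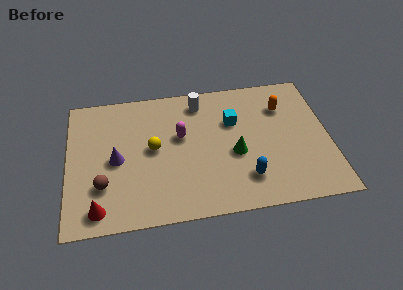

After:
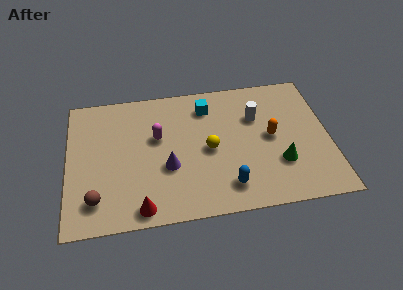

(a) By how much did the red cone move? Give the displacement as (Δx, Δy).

(1.8, -0.2)

From the two frames, the red cone sits at roughly (1.3, 1.0) before and (3.1, 0.8) after.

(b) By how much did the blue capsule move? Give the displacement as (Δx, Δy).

(-0.8, -0.3)

The blue capsule started near (7.6, 1.7) and ended near (6.8, 1.4).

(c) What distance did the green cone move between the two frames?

2.1

The green cone moved from about (7.2, 3.1) to (9.1, 2.3), a distance of √(1.9² + 0.8²) ≈ 2.1.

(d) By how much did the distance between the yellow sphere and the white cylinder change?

-0.5

The distance was about 3.1 in the first image and 2.6 in the second, so they moved 0.5 units closer together.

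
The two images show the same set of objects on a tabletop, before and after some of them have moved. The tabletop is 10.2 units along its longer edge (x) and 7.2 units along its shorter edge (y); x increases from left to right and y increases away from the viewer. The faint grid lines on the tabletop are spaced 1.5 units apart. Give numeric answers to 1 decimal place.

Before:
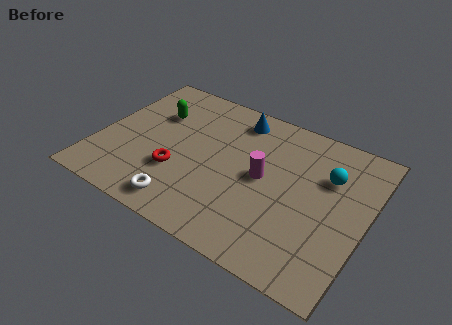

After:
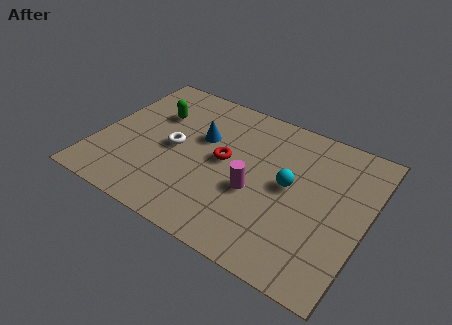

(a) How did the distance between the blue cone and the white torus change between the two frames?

-3.9

They were about 5.2 units apart before and 1.3 after — 3.9 units closer together.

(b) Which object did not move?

the green capsule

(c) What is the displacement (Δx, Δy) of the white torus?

(-0.8, 2.5)

From the two frames, the white torus sits at roughly (3.7, 1.0) before and (2.9, 3.5) after.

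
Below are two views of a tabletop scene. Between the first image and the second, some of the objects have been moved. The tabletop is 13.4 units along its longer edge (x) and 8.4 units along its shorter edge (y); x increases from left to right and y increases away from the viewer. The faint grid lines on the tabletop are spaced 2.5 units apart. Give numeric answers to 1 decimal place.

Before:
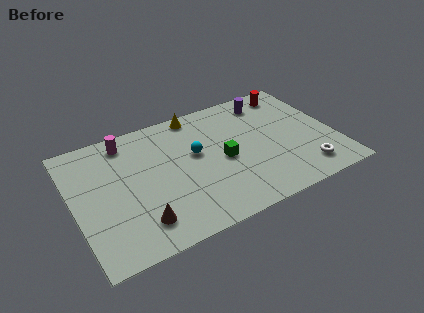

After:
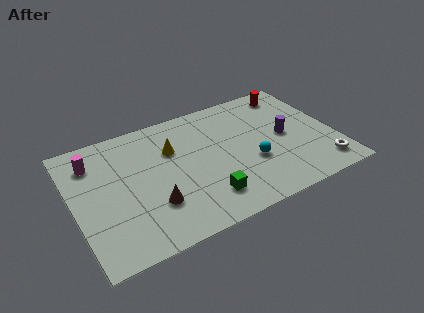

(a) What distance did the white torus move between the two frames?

0.9

From (11.5, 1.5) to (12.4, 1.4), the white torus covered √(0.9² + 0.1²) ≈ 0.9 units.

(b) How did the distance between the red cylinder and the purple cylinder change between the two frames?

+1.8

They were about 1.3 units apart before and 3.1 after — 1.8 units further apart.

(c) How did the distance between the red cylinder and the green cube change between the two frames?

+2.3

The distance was about 5.3 in the first image and 7.6 in the second, so they moved 2.3 units further apart.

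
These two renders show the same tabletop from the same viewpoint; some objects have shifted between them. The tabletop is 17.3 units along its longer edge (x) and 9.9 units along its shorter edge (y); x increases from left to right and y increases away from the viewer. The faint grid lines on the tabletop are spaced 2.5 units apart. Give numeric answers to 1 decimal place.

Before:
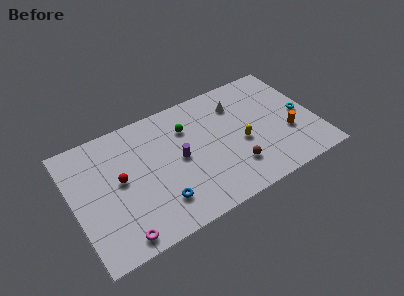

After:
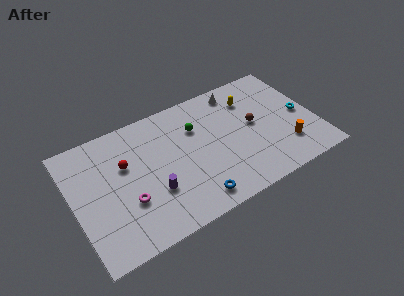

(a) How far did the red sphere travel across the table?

1.1

The red sphere moved from about (3.3, 5.3) to (3.8, 6.3), a distance of √(0.5² + 1.0²) ≈ 1.1.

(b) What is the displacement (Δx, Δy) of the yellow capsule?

(1.2, 3.3)

The yellow capsule started near (11.9, 4.2) and ended near (13.1, 7.5).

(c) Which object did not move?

the cyan torus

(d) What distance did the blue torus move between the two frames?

2.5

The blue torus was near (5.7, 2.3) before and (8.0, 1.4) after, so it travelled √(2.3² + 0.9²) ≈ 2.5 units.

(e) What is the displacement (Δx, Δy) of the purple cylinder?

(-2.1, -1.7)

The purple cylinder was at about (7.5, 5.0) and moved to about (5.4, 3.3).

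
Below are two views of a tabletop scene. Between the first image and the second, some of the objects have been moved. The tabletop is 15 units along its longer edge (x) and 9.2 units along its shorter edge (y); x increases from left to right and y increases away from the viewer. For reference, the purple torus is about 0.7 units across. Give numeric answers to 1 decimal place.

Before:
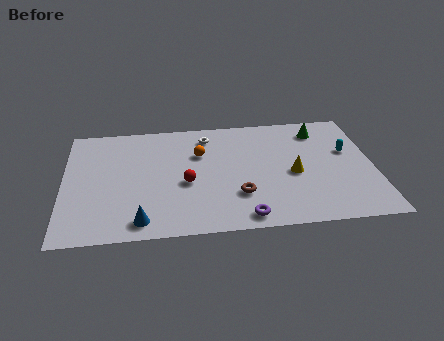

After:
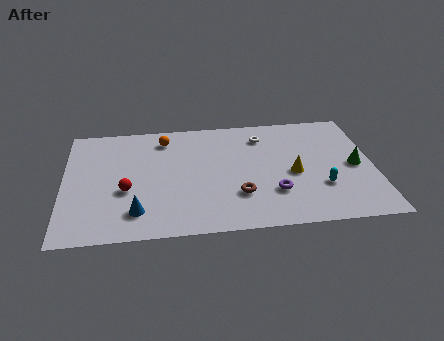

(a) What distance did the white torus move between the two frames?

2.7

From (7.0, 7.6) to (9.7, 7.3), the white torus covered √(2.7² + 0.3²) ≈ 2.7 units.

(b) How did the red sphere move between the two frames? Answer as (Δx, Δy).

(-2.9, -0.3)

From the two frames, the red sphere sits at roughly (5.9, 3.9) before and (3.0, 3.6) after.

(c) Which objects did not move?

the brown torus and the yellow cone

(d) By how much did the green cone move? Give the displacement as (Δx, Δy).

(1.6, -3.1)

The green cone started near (12.5, 7.5) and ended near (14.1, 4.4).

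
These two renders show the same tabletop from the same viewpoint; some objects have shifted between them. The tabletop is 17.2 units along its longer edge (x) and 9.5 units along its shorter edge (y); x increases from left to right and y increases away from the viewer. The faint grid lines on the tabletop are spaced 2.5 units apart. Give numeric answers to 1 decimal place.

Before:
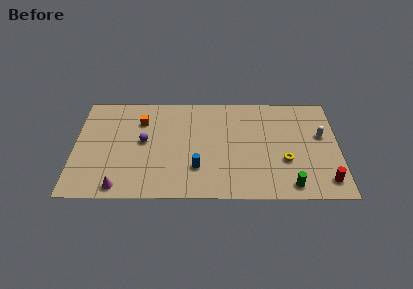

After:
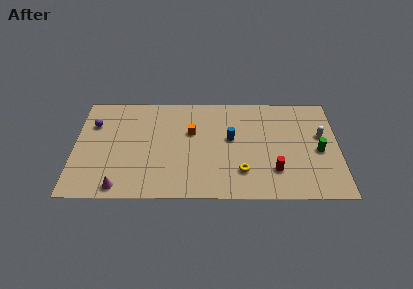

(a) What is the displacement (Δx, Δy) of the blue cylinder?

(2.2, 2.7)

From the two frames, the blue cylinder sits at roughly (8.0, 2.7) before and (10.2, 5.4) after.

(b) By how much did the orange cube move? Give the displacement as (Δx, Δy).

(3.3, -1.0)

From the two frames, the orange cube sits at roughly (4.3, 7.0) before and (7.6, 6.0) after.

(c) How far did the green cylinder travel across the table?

3.6

The green cylinder moved from about (14.0, 1.2) to (15.9, 4.3), a distance of √(1.9² + 3.1²) ≈ 3.6.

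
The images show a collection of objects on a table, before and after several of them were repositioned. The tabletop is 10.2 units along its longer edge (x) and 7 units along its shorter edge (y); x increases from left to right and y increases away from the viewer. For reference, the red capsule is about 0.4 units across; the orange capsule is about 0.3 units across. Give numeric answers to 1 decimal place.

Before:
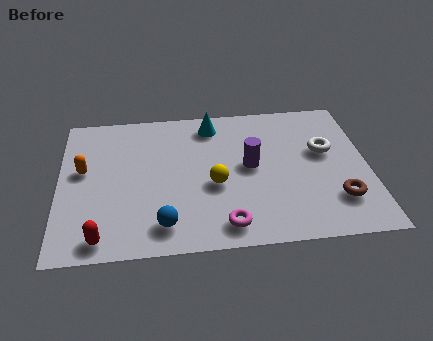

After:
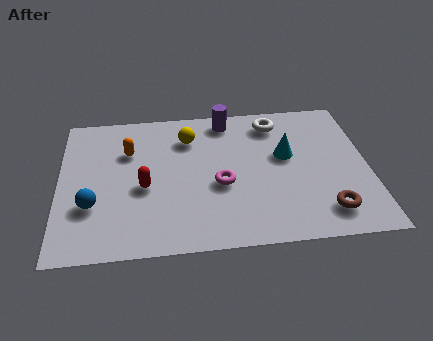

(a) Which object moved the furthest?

the cyan cone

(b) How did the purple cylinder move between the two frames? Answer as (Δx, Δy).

(-0.7, 2.4)

The purple cylinder started near (6.3, 3.7) and ended near (5.6, 6.1).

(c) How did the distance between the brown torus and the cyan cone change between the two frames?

-2.7

Before: roughly 5.7 units apart; after: 3.0. That's 2.7 units closer together.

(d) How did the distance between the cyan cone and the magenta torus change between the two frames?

-2.4

They were about 4.9 units apart before and 2.5 after — 2.4 units closer together.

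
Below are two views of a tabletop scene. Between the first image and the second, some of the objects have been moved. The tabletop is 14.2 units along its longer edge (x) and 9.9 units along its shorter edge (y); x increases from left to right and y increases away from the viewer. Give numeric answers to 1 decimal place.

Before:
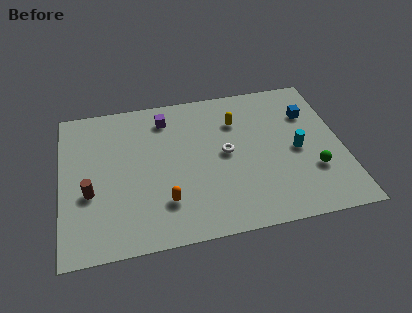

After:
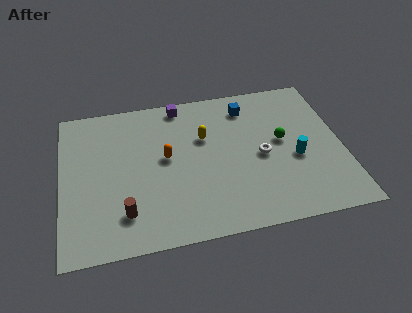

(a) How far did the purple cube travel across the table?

1.1

From (5.4, 8.1) to (6.2, 8.9), the purple cube covered √(0.8² + 0.8²) ≈ 1.1 units.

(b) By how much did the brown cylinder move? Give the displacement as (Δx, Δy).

(1.7, -1.6)

From the two frames, the brown cylinder sits at roughly (1.4, 3.8) before and (3.1, 2.2) after.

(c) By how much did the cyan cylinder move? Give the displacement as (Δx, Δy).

(-0.1, -0.5)

The cyan cylinder started near (11.9, 4.6) and ended near (11.8, 4.1).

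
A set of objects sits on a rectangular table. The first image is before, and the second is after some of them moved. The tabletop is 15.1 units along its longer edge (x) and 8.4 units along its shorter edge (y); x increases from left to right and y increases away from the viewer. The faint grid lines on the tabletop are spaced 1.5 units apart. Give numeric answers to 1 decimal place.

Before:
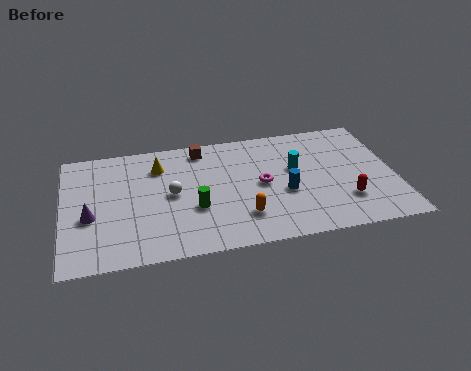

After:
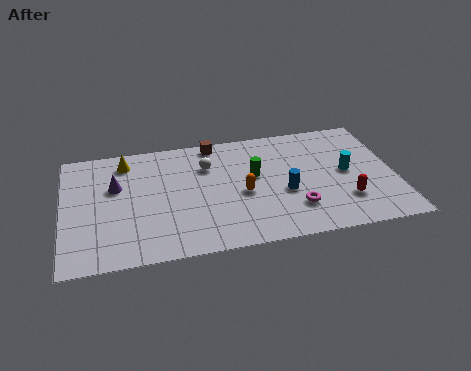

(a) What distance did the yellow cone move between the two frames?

1.6

The yellow cone moved from about (4.4, 6.4) to (2.9, 7.0), a distance of √(1.5² + 0.6²) ≈ 1.6.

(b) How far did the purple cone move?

2.2

The purple cone moved from about (1.2, 3.4) to (2.4, 5.3), a distance of √(1.2² + 1.9²) ≈ 2.2.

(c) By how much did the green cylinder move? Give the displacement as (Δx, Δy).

(2.8, 1.8)

The green cylinder started near (5.9, 3.1) and ended near (8.7, 4.9).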